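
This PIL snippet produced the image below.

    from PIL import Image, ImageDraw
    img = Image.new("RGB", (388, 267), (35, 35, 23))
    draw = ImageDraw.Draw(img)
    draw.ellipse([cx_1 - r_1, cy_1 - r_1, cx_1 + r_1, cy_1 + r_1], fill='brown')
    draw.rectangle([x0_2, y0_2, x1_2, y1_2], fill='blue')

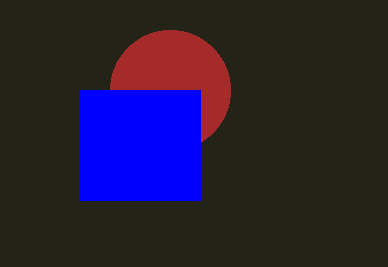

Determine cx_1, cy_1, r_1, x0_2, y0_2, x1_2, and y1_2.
cx_1 = 170
cy_1 = 90
r_1 = 60
x0_2 = 80
y0_2 = 90
x1_2 = 200
y1_2 = 200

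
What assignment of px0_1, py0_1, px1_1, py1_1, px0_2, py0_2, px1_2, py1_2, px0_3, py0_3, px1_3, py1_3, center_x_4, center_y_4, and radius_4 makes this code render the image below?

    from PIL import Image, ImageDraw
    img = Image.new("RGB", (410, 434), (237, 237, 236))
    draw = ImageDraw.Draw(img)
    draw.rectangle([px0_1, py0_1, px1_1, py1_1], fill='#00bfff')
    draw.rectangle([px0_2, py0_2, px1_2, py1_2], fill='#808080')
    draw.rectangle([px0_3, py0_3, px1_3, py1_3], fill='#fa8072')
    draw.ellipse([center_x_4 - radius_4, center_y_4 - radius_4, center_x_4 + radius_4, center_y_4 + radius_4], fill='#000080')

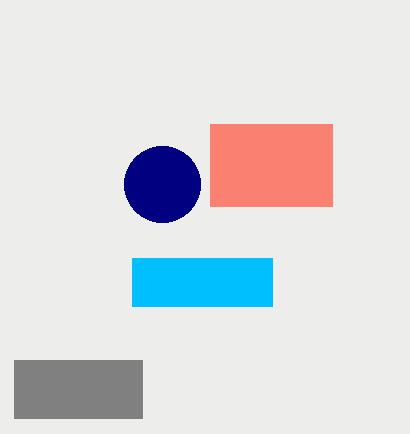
px0_1 = 132; py0_1 = 258; px1_1 = 272; py1_1 = 306; px0_2 = 14; py0_2 = 360; px1_2 = 142; py1_2 = 418; px0_3 = 210; py0_3 = 124; px1_3 = 332; py1_3 = 206; center_x_4 = 162; center_y_4 = 184; radius_4 = 38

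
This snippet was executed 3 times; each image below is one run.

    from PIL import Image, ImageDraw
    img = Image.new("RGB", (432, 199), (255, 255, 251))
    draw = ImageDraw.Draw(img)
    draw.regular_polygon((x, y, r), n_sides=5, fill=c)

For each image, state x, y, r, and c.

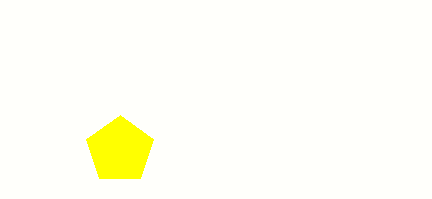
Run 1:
x = 120, y = 150, r = 35, c = 'yellow'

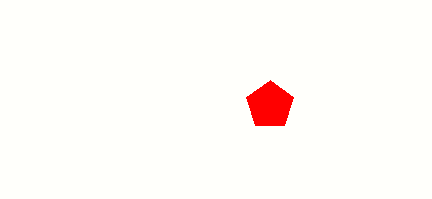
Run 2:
x = 270, y = 105, r = 25, c = 'red'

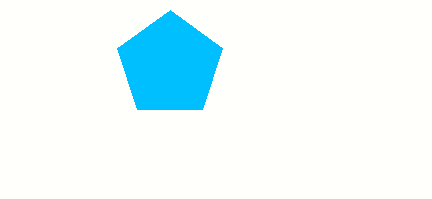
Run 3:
x = 170
y = 65
r = 55
c = 'deepskyblue'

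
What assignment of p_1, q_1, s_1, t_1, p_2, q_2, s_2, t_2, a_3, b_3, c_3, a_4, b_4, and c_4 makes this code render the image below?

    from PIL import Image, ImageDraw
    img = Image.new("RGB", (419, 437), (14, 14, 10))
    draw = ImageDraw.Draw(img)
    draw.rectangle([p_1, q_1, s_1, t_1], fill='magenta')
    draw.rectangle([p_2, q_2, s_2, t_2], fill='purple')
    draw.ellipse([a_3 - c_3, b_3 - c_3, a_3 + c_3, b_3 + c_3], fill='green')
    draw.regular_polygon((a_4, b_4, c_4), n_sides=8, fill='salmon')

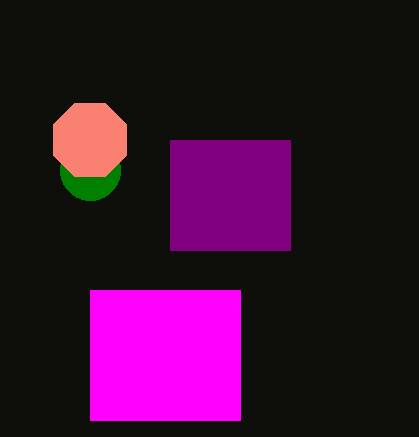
p_1 = 90
q_1 = 290
s_1 = 240
t_1 = 420
p_2 = 170
q_2 = 140
s_2 = 290
t_2 = 250
a_3 = 90
b_3 = 170
c_3 = 30
a_4 = 90
b_4 = 140
c_4 = 40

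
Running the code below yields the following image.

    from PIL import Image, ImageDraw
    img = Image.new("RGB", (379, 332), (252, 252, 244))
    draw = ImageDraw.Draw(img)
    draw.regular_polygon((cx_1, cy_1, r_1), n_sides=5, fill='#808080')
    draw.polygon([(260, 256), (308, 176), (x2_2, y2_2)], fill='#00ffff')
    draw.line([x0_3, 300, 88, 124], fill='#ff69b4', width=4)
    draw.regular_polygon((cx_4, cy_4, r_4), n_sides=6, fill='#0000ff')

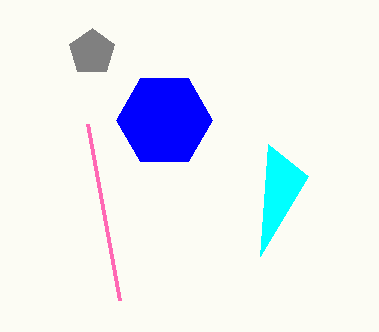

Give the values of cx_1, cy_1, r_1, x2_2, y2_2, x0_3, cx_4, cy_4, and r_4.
cx_1 = 92
cy_1 = 52
r_1 = 24
x2_2 = 268
y2_2 = 144
x0_3 = 120
cx_4 = 164
cy_4 = 120
r_4 = 48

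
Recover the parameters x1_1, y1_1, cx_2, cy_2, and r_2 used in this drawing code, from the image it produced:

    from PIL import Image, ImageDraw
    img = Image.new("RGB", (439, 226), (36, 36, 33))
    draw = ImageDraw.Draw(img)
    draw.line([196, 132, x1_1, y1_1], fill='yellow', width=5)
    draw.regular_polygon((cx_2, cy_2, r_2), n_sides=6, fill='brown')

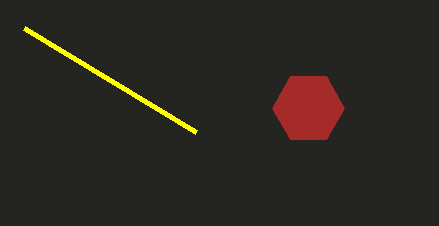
x1_1 = 24
y1_1 = 28
cx_2 = 308
cy_2 = 108
r_2 = 36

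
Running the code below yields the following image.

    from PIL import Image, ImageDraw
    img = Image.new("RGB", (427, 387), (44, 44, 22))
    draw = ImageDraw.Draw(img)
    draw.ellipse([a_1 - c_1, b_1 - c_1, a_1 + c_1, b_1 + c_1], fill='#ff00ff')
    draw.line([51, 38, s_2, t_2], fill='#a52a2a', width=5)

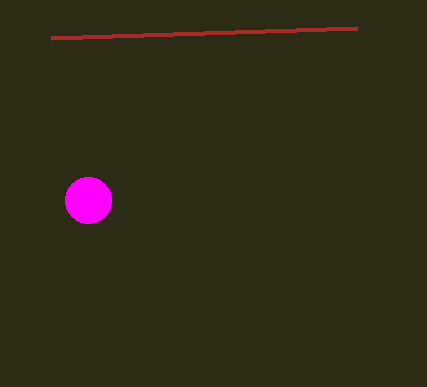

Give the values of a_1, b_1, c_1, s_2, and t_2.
a_1 = 88
b_1 = 200
c_1 = 23
s_2 = 357
t_2 = 28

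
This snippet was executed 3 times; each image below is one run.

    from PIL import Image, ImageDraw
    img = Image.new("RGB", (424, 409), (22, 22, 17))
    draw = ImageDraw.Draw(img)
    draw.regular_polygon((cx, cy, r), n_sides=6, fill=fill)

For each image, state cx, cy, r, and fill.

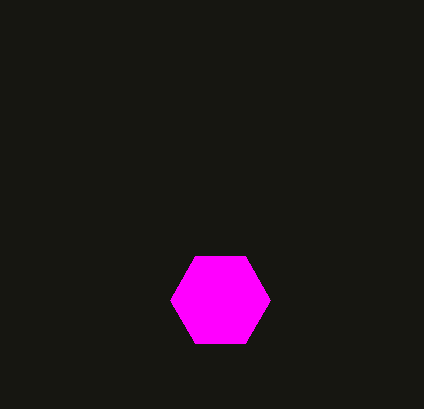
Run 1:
cx = 220; cy = 300; r = 50; fill = 'magenta'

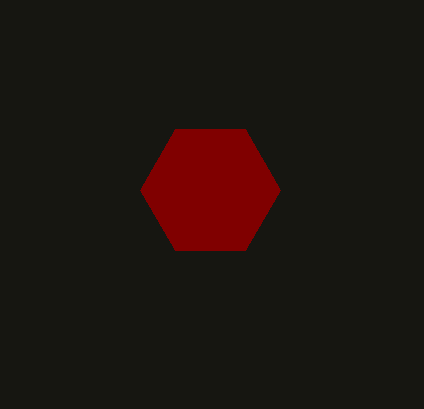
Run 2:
cx = 210
cy = 190
r = 70
fill = 'maroon'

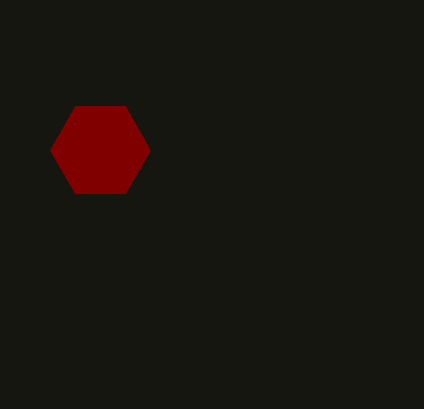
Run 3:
cx = 100, cy = 150, r = 50, fill = 'maroon'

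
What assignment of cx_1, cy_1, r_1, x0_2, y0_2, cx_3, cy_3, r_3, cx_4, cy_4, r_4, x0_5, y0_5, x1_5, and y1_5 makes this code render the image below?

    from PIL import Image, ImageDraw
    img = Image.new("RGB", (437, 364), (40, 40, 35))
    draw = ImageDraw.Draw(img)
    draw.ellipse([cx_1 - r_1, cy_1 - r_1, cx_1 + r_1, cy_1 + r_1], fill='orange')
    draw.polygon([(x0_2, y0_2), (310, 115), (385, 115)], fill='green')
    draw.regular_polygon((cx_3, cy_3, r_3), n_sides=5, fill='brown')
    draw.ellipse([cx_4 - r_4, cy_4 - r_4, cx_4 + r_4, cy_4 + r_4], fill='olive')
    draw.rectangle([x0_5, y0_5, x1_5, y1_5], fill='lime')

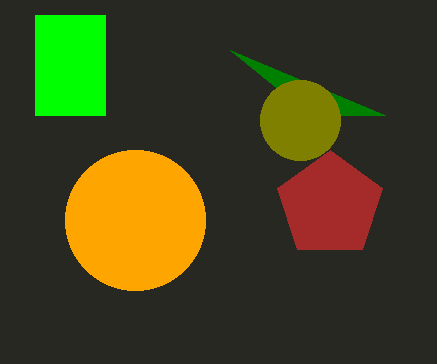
cx_1 = 135
cy_1 = 220
r_1 = 70
x0_2 = 230
y0_2 = 50
cx_3 = 330
cy_3 = 205
r_3 = 55
cx_4 = 300
cy_4 = 120
r_4 = 40
x0_5 = 35
y0_5 = 15
x1_5 = 105
y1_5 = 115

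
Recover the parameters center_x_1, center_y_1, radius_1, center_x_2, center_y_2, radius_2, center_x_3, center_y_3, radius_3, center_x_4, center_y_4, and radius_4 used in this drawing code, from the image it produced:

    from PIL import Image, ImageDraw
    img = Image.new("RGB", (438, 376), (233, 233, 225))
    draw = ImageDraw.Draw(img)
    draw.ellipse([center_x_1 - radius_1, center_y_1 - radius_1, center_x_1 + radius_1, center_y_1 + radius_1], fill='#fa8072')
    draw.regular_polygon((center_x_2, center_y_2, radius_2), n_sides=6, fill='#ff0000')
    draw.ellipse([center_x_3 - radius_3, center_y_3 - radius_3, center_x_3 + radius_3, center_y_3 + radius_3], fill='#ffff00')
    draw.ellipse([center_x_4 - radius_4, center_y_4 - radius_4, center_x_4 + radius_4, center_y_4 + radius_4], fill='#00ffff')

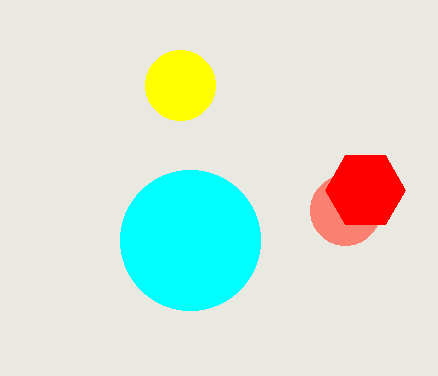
center_x_1 = 345, center_y_1 = 210, radius_1 = 35, center_x_2 = 365, center_y_2 = 190, radius_2 = 40, center_x_3 = 180, center_y_3 = 85, radius_3 = 35, center_x_4 = 190, center_y_4 = 240, radius_4 = 70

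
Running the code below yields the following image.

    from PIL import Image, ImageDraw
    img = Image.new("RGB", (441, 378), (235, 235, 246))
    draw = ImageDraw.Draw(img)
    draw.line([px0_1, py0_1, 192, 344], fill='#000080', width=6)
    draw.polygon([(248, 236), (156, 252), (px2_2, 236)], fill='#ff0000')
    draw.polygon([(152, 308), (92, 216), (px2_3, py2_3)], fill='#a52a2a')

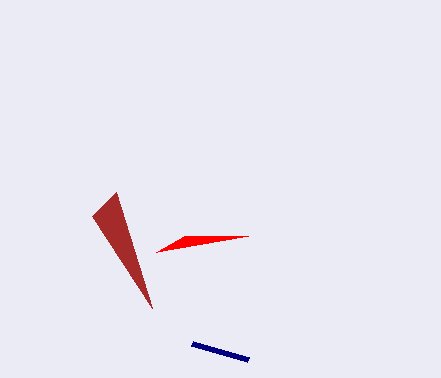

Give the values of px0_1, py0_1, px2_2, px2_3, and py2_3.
px0_1 = 248; py0_1 = 360; px2_2 = 184; px2_3 = 116; py2_3 = 192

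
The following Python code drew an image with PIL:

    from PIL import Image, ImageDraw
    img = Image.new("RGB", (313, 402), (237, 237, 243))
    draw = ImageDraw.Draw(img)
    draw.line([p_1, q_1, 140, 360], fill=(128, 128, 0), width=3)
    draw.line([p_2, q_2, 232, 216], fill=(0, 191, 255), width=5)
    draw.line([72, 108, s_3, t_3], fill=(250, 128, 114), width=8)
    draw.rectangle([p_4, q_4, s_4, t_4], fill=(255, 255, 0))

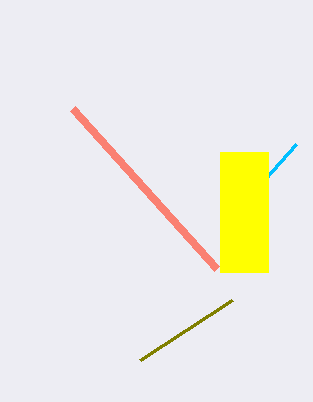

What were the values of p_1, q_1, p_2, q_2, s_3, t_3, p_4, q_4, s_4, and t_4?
p_1 = 232
q_1 = 300
p_2 = 296
q_2 = 144
s_3 = 216
t_3 = 268
p_4 = 220
q_4 = 152
s_4 = 268
t_4 = 272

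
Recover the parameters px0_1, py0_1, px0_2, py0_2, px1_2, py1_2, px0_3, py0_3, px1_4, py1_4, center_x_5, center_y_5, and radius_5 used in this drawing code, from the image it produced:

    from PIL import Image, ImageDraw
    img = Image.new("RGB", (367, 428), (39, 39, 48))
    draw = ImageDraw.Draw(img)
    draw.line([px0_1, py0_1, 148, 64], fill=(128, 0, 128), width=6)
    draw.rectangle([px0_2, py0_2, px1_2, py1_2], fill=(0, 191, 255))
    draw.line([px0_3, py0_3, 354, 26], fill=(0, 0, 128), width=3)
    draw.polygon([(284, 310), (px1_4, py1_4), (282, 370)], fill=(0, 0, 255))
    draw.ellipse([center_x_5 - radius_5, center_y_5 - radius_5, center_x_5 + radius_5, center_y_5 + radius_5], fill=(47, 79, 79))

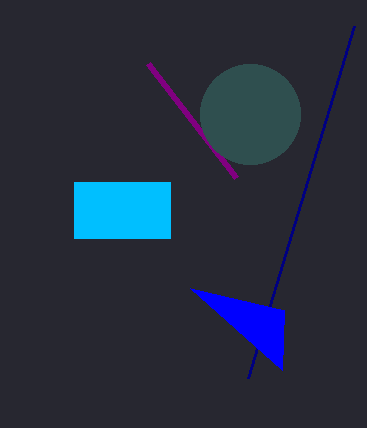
px0_1 = 236
py0_1 = 178
px0_2 = 74
py0_2 = 182
px1_2 = 170
py1_2 = 238
px0_3 = 248
py0_3 = 378
px1_4 = 190
py1_4 = 288
center_x_5 = 250
center_y_5 = 114
radius_5 = 50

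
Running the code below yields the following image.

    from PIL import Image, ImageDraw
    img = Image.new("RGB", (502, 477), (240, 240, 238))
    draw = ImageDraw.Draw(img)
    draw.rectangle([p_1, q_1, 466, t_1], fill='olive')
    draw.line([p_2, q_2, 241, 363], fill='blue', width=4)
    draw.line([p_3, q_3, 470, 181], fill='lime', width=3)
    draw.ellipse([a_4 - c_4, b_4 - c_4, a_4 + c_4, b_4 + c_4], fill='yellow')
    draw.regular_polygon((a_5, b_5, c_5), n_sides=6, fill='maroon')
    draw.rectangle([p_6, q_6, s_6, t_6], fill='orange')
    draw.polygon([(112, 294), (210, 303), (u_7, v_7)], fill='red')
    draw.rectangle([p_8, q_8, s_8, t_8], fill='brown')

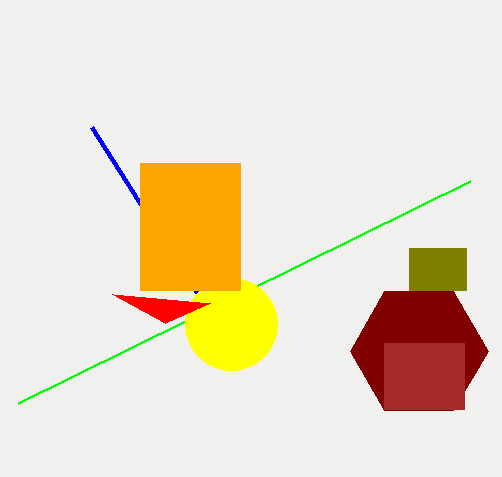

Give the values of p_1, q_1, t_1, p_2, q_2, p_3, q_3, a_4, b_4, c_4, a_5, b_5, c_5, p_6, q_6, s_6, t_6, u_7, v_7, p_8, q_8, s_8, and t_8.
p_1 = 409; q_1 = 248; t_1 = 290; p_2 = 91; q_2 = 127; p_3 = 18; q_3 = 403; a_4 = 231; b_4 = 324; c_4 = 46; a_5 = 419; b_5 = 351; c_5 = 69; p_6 = 140; q_6 = 163; s_6 = 240; t_6 = 290; u_7 = 165; v_7 = 323; p_8 = 384; q_8 = 343; s_8 = 464; t_8 = 409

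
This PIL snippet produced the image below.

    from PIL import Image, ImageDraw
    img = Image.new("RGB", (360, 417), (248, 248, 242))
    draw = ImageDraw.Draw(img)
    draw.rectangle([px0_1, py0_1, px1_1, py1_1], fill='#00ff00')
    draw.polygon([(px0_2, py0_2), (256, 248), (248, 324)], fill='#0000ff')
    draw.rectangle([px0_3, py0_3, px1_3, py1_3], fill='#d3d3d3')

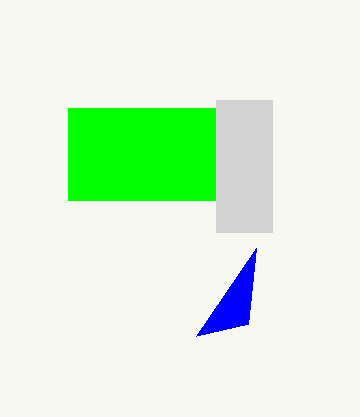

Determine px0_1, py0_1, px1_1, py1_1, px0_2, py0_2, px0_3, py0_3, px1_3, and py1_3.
px0_1 = 68, py0_1 = 108, px1_1 = 216, py1_1 = 200, px0_2 = 196, py0_2 = 336, px0_3 = 216, py0_3 = 100, px1_3 = 272, py1_3 = 232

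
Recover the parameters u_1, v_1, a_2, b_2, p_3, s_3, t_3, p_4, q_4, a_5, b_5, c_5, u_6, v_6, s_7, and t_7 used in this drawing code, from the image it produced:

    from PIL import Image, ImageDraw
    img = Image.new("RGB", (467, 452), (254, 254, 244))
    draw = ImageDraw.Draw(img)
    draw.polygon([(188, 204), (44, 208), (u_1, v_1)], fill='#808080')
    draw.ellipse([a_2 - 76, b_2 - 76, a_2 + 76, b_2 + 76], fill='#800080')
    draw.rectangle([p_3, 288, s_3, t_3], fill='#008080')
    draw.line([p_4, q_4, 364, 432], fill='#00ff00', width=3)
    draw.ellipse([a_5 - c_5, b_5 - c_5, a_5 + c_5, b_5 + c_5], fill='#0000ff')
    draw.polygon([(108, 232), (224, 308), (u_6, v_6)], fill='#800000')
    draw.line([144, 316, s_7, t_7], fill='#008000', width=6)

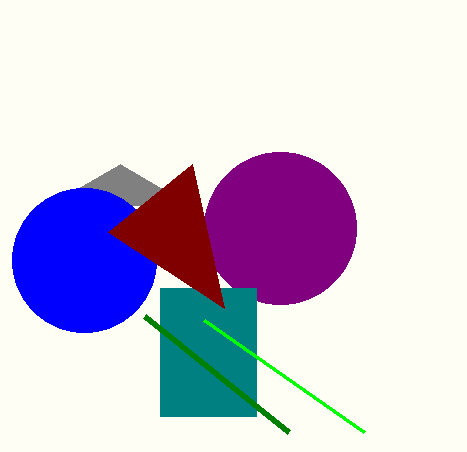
u_1 = 120; v_1 = 164; a_2 = 280; b_2 = 228; p_3 = 160; s_3 = 256; t_3 = 416; p_4 = 204; q_4 = 320; a_5 = 84; b_5 = 260; c_5 = 72; u_6 = 192; v_6 = 164; s_7 = 288; t_7 = 432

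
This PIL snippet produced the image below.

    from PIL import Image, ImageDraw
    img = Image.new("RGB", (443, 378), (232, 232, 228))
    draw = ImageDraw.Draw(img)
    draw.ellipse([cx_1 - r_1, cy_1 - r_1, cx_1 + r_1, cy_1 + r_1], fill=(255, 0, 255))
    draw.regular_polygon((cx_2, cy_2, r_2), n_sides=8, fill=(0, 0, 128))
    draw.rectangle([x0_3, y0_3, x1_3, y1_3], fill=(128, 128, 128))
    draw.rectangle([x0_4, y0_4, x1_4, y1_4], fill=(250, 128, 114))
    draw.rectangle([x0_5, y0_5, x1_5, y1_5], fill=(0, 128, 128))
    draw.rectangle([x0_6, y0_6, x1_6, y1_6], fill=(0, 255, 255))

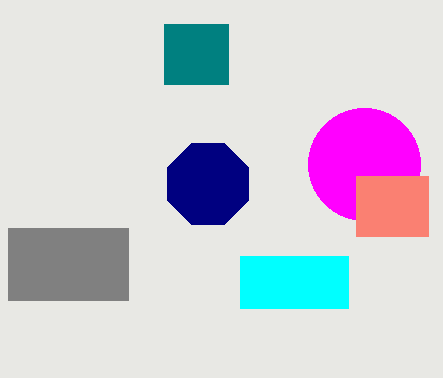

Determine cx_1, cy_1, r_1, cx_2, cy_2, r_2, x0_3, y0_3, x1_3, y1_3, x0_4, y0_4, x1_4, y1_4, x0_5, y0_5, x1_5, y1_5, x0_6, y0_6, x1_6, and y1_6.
cx_1 = 364
cy_1 = 164
r_1 = 56
cx_2 = 208
cy_2 = 184
r_2 = 44
x0_3 = 8
y0_3 = 228
x1_3 = 128
y1_3 = 300
x0_4 = 356
y0_4 = 176
x1_4 = 428
y1_4 = 236
x0_5 = 164
y0_5 = 24
x1_5 = 228
y1_5 = 84
x0_6 = 240
y0_6 = 256
x1_6 = 348
y1_6 = 308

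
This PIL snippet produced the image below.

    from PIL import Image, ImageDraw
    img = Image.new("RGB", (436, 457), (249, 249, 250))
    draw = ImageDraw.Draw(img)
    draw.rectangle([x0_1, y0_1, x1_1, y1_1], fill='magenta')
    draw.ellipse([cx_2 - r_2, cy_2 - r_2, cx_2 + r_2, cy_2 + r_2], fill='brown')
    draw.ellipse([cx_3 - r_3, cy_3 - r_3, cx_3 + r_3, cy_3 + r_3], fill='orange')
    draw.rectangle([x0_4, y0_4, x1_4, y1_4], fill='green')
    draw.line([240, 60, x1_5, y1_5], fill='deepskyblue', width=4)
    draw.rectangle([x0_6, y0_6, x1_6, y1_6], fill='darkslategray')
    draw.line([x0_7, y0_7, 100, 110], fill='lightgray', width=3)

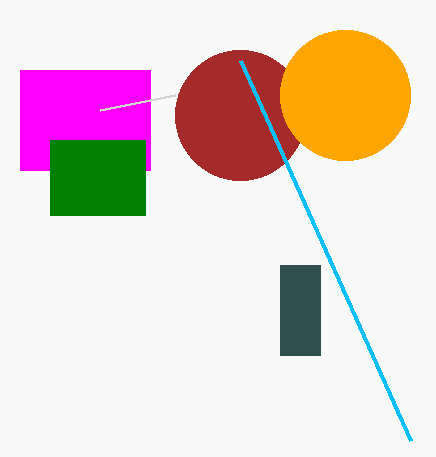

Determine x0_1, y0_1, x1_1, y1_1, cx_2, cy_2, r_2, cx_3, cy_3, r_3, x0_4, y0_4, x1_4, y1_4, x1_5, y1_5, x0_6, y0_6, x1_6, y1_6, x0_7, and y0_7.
x0_1 = 20, y0_1 = 70, x1_1 = 150, y1_1 = 170, cx_2 = 240, cy_2 = 115, r_2 = 65, cx_3 = 345, cy_3 = 95, r_3 = 65, x0_4 = 50, y0_4 = 140, x1_4 = 145, y1_4 = 215, x1_5 = 410, y1_5 = 440, x0_6 = 280, y0_6 = 265, x1_6 = 320, y1_6 = 355, x0_7 = 175, y0_7 = 95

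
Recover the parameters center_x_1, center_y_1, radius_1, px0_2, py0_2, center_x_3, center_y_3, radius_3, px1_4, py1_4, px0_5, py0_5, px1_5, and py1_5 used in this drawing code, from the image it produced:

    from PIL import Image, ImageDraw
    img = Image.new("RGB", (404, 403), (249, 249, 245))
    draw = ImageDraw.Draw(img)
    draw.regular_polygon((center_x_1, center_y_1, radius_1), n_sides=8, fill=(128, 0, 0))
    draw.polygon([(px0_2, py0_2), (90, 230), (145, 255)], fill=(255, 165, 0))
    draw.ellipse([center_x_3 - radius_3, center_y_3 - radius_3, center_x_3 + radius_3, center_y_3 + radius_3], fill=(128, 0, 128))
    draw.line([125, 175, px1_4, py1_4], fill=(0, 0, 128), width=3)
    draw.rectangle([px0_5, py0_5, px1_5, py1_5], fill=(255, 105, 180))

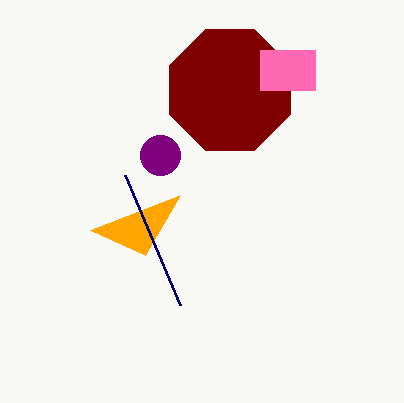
center_x_1 = 230, center_y_1 = 90, radius_1 = 65, px0_2 = 180, py0_2 = 195, center_x_3 = 160, center_y_3 = 155, radius_3 = 20, px1_4 = 180, py1_4 = 305, px0_5 = 260, py0_5 = 50, px1_5 = 315, py1_5 = 90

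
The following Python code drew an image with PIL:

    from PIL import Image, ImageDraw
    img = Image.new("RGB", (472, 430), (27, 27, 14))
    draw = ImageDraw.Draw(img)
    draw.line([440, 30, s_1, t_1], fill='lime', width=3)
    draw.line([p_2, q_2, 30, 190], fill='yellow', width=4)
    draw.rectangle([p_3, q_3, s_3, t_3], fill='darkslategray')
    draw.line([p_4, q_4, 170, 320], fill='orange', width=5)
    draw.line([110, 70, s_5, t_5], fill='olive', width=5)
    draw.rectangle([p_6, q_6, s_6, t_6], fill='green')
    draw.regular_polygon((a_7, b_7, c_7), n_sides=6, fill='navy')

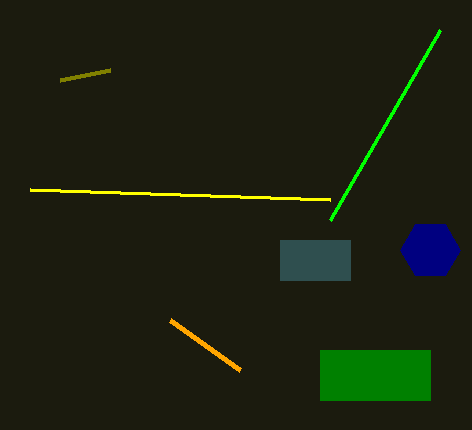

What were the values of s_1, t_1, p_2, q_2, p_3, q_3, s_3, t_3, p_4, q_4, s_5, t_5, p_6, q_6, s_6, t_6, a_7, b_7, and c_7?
s_1 = 330
t_1 = 220
p_2 = 330
q_2 = 200
p_3 = 280
q_3 = 240
s_3 = 350
t_3 = 280
p_4 = 240
q_4 = 370
s_5 = 60
t_5 = 80
p_6 = 320
q_6 = 350
s_6 = 430
t_6 = 400
a_7 = 430
b_7 = 250
c_7 = 30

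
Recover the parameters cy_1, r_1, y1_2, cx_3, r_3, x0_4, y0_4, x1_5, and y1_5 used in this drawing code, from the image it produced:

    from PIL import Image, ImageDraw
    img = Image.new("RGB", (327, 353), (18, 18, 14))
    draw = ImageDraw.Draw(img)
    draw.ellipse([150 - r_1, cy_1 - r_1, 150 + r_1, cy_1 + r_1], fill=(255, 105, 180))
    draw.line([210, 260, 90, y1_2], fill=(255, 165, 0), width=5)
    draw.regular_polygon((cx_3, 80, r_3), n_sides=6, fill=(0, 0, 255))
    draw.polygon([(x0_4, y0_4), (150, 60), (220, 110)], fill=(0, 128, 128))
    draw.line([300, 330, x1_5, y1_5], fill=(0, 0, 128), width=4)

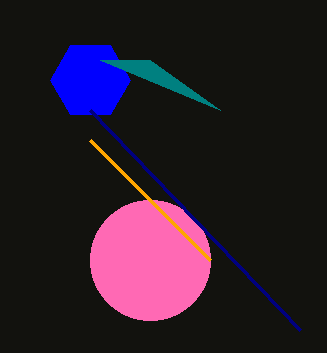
cy_1 = 260
r_1 = 60
y1_2 = 140
cx_3 = 90
r_3 = 40
x0_4 = 100
y0_4 = 60
x1_5 = 90
y1_5 = 110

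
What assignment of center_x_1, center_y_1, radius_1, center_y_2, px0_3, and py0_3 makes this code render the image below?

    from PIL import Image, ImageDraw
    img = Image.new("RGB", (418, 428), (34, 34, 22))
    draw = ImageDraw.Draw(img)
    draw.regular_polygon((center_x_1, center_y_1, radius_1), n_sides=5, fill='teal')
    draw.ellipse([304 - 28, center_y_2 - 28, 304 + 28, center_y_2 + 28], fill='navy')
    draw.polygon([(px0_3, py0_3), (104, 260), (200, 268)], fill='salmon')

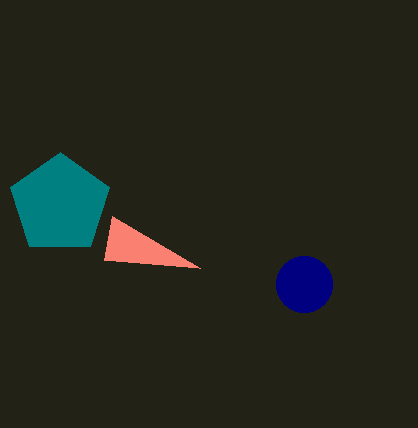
center_x_1 = 60; center_y_1 = 204; radius_1 = 52; center_y_2 = 284; px0_3 = 112; py0_3 = 216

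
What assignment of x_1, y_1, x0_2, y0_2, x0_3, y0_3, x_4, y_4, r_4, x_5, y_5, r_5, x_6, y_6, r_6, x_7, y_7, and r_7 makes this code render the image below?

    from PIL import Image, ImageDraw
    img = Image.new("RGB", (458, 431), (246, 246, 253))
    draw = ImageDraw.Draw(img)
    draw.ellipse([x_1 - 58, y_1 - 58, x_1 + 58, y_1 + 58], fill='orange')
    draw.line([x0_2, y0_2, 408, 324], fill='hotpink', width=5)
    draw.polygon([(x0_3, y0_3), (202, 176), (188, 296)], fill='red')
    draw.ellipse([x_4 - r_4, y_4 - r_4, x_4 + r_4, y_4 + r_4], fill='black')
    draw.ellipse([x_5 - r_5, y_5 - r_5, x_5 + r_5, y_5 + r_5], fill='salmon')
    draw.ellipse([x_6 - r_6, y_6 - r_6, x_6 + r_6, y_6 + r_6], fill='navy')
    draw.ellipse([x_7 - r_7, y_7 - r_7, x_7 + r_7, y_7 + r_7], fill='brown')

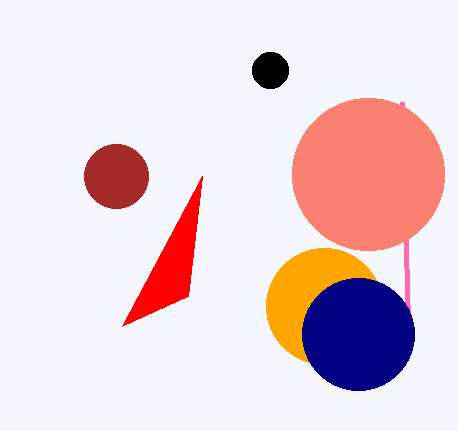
x_1 = 324
y_1 = 306
x0_2 = 402
y0_2 = 102
x0_3 = 122
y0_3 = 326
x_4 = 270
y_4 = 70
r_4 = 18
x_5 = 368
y_5 = 174
r_5 = 76
x_6 = 358
y_6 = 334
r_6 = 56
x_7 = 116
y_7 = 176
r_7 = 32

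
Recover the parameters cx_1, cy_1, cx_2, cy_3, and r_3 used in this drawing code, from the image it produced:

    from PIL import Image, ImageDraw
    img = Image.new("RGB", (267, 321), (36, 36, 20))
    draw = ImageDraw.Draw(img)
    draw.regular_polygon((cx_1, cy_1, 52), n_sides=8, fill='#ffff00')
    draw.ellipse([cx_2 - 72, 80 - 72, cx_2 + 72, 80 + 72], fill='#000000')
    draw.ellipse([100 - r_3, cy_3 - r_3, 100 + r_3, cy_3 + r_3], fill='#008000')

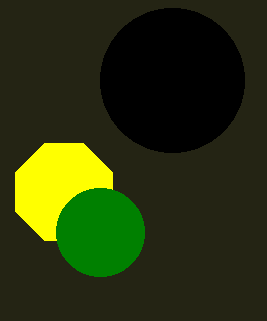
cx_1 = 64; cy_1 = 192; cx_2 = 172; cy_3 = 232; r_3 = 44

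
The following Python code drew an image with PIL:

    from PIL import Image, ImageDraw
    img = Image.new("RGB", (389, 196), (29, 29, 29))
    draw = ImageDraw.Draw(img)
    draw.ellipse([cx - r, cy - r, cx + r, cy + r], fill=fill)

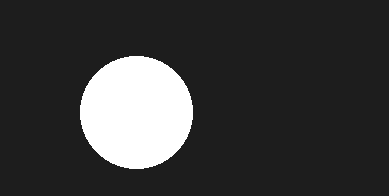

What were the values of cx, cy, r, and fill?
cx = 136, cy = 112, r = 56, fill = 'white'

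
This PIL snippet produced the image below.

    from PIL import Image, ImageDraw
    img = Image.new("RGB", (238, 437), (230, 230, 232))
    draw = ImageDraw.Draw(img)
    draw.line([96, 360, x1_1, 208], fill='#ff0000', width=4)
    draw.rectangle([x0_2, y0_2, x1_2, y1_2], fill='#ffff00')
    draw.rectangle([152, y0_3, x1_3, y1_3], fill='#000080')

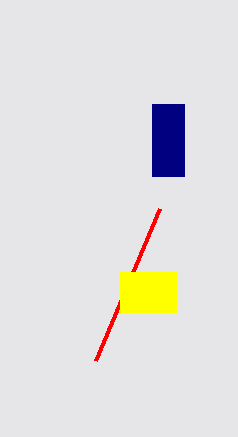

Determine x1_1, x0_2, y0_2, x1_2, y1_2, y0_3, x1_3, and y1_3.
x1_1 = 160
x0_2 = 120
y0_2 = 272
x1_2 = 176
y1_2 = 312
y0_3 = 104
x1_3 = 184
y1_3 = 176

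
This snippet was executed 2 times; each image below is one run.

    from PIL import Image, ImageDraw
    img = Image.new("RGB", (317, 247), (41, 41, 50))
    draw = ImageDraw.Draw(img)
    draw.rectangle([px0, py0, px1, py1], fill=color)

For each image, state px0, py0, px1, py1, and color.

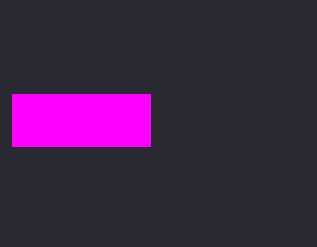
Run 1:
px0 = 12, py0 = 94, px1 = 150, py1 = 146, color = 'magenta'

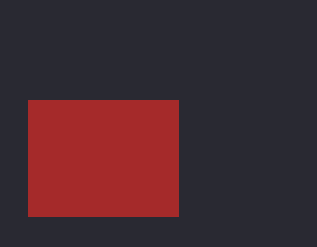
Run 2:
px0 = 28; py0 = 100; px1 = 178; py1 = 216; color = 'brown'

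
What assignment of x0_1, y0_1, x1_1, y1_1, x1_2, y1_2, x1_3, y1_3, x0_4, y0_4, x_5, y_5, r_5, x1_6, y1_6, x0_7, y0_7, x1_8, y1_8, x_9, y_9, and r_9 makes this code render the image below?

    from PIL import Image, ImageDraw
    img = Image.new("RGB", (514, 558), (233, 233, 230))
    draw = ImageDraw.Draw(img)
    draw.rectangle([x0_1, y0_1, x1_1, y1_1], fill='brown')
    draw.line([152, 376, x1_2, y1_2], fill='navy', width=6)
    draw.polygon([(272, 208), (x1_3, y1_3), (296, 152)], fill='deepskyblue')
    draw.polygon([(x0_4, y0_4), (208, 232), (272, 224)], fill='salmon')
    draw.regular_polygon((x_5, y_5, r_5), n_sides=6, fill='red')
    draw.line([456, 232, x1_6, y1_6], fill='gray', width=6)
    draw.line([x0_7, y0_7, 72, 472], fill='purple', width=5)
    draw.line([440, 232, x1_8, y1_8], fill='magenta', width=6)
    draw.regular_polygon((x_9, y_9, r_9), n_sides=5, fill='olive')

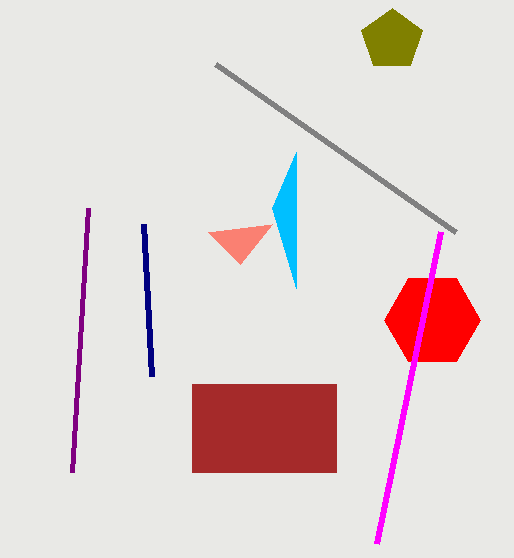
x0_1 = 192, y0_1 = 384, x1_1 = 336, y1_1 = 472, x1_2 = 144, y1_2 = 224, x1_3 = 296, y1_3 = 288, x0_4 = 240, y0_4 = 264, x_5 = 432, y_5 = 320, r_5 = 48, x1_6 = 216, y1_6 = 64, x0_7 = 88, y0_7 = 208, x1_8 = 376, y1_8 = 544, x_9 = 392, y_9 = 40, r_9 = 32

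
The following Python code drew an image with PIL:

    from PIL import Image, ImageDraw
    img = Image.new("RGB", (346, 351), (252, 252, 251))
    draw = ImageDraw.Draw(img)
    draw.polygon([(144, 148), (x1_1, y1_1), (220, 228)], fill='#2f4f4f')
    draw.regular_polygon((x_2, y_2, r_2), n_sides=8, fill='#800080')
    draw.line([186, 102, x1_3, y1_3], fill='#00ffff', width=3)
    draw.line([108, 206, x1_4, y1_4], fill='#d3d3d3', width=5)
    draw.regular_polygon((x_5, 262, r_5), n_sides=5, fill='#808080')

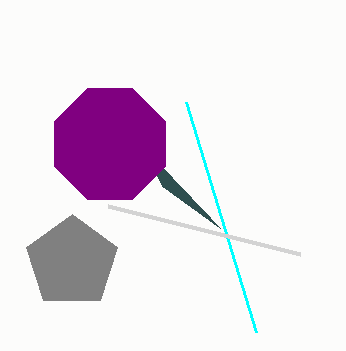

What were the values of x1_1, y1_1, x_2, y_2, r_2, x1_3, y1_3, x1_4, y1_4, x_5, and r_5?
x1_1 = 162; y1_1 = 186; x_2 = 110; y_2 = 144; r_2 = 60; x1_3 = 256; y1_3 = 332; x1_4 = 300; y1_4 = 254; x_5 = 72; r_5 = 48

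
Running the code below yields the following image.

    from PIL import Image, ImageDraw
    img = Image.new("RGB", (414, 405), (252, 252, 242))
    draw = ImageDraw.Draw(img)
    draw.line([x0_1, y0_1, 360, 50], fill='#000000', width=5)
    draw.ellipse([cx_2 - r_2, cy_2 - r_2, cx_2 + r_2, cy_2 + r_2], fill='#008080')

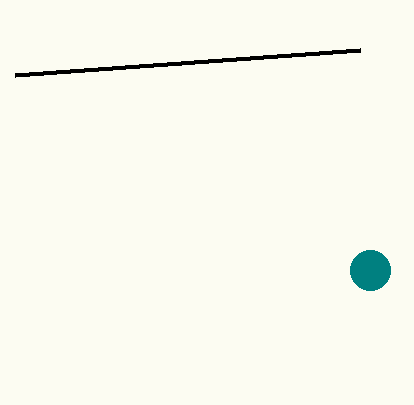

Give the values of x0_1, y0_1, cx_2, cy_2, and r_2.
x0_1 = 15; y0_1 = 75; cx_2 = 370; cy_2 = 270; r_2 = 20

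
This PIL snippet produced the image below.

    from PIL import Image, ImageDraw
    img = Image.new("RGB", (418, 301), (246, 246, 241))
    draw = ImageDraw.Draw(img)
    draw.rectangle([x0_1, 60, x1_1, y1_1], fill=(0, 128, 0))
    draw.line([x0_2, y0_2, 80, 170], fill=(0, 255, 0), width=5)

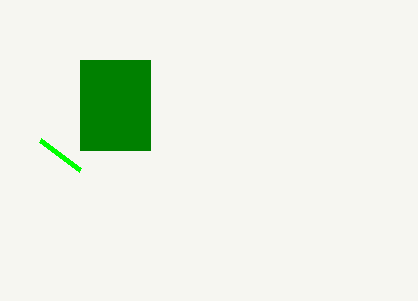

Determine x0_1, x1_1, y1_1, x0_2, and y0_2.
x0_1 = 80; x1_1 = 150; y1_1 = 150; x0_2 = 40; y0_2 = 140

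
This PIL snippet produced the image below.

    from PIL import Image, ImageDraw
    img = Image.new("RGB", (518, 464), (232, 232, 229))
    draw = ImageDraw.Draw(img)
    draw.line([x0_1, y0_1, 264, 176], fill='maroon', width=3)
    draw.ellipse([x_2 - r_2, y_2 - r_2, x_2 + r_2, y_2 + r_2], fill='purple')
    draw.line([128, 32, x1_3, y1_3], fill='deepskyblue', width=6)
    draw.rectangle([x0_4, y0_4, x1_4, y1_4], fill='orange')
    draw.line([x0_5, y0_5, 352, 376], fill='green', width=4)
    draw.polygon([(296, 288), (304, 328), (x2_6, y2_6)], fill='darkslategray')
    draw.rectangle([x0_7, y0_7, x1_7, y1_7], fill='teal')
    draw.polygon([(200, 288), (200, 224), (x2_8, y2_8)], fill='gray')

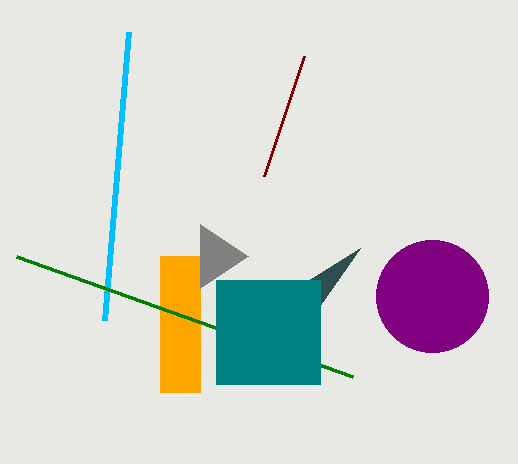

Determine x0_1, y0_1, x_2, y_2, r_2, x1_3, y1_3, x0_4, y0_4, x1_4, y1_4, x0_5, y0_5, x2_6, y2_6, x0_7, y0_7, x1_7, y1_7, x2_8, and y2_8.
x0_1 = 304, y0_1 = 56, x_2 = 432, y_2 = 296, r_2 = 56, x1_3 = 104, y1_3 = 320, x0_4 = 160, y0_4 = 256, x1_4 = 200, y1_4 = 392, x0_5 = 16, y0_5 = 256, x2_6 = 360, y2_6 = 248, x0_7 = 216, y0_7 = 280, x1_7 = 320, y1_7 = 384, x2_8 = 248, y2_8 = 256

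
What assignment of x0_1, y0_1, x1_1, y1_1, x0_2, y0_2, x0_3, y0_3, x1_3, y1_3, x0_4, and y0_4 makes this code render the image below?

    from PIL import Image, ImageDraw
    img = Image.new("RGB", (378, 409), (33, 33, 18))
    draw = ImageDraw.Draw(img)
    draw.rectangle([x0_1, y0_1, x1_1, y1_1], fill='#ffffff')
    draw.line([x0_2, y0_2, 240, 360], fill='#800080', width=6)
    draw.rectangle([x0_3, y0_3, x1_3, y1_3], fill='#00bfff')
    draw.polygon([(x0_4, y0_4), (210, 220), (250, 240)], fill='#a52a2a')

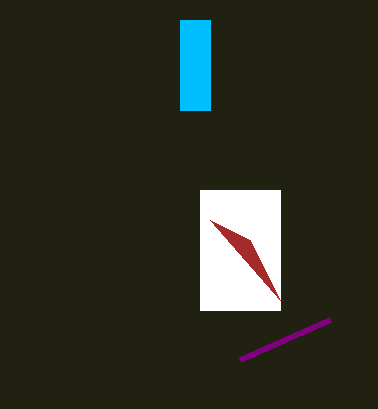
x0_1 = 200; y0_1 = 190; x1_1 = 280; y1_1 = 310; x0_2 = 330; y0_2 = 320; x0_3 = 180; y0_3 = 20; x1_3 = 210; y1_3 = 110; x0_4 = 280; y0_4 = 300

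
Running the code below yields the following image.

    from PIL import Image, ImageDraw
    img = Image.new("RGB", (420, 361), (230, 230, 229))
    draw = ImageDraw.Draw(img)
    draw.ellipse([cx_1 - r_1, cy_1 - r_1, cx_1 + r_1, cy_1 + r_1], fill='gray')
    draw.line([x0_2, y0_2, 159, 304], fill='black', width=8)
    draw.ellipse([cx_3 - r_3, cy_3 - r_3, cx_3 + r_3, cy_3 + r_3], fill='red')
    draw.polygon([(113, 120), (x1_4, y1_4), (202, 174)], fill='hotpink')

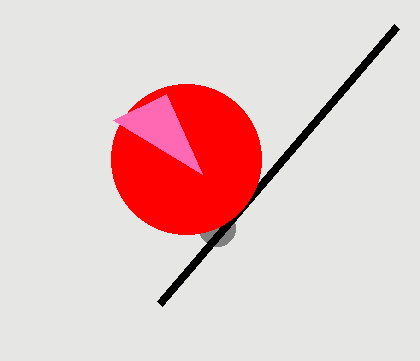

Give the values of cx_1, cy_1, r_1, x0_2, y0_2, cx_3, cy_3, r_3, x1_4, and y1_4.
cx_1 = 217; cy_1 = 228; r_1 = 18; x0_2 = 396; y0_2 = 27; cx_3 = 186; cy_3 = 159; r_3 = 75; x1_4 = 166; y1_4 = 94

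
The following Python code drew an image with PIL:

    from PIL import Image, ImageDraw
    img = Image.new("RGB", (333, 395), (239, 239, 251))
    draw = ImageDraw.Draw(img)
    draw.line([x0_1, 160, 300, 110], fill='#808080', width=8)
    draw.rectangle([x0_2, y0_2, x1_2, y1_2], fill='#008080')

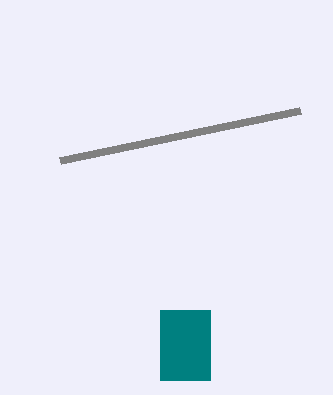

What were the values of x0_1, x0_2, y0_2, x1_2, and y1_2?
x0_1 = 60
x0_2 = 160
y0_2 = 310
x1_2 = 210
y1_2 = 380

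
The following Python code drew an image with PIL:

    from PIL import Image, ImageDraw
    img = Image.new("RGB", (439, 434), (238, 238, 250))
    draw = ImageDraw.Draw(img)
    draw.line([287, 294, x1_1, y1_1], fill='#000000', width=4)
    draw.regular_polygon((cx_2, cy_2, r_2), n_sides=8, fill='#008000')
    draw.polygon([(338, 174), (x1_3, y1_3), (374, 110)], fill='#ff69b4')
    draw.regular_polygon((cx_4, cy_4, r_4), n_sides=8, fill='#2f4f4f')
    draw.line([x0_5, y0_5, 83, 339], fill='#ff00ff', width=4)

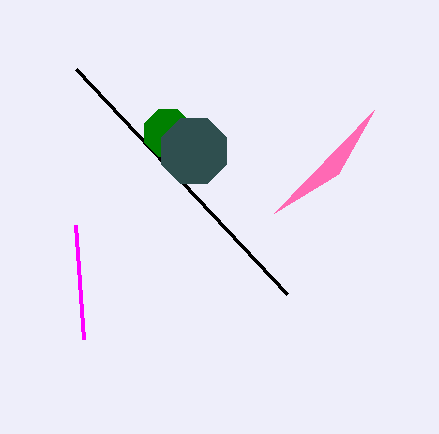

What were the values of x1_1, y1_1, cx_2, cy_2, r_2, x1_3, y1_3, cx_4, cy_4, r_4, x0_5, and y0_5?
x1_1 = 76
y1_1 = 69
cx_2 = 168
cy_2 = 133
r_2 = 25
x1_3 = 274
y1_3 = 213
cx_4 = 194
cy_4 = 151
r_4 = 35
x0_5 = 75
y0_5 = 225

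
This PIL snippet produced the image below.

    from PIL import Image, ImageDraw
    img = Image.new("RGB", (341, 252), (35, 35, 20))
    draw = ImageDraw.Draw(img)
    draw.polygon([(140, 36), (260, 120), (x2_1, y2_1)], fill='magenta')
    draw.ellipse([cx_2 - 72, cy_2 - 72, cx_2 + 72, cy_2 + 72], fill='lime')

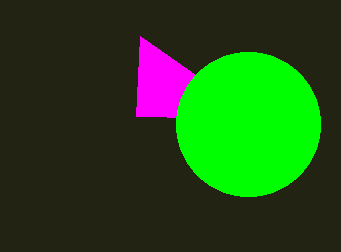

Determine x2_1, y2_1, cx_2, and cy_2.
x2_1 = 136
y2_1 = 116
cx_2 = 248
cy_2 = 124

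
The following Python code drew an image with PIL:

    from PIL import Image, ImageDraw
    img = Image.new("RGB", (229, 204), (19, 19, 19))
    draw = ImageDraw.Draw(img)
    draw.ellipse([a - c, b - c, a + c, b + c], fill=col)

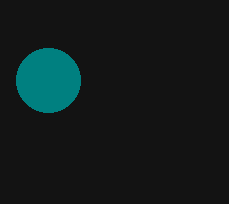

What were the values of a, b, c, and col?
a = 48; b = 80; c = 32; col = 'teal'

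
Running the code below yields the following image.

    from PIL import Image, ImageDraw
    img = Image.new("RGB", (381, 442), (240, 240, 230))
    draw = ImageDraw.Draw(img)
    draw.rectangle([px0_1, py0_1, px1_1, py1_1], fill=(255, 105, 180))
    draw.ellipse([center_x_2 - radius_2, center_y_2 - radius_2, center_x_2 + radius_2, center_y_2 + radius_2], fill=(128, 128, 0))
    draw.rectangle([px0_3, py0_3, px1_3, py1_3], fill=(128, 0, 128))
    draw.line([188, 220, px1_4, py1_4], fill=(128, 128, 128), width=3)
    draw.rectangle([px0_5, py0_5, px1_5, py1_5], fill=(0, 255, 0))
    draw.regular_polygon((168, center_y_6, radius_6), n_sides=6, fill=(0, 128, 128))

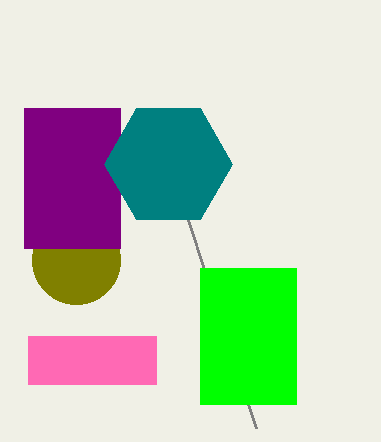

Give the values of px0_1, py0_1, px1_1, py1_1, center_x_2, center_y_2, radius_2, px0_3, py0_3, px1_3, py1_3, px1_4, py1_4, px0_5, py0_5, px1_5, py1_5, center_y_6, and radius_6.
px0_1 = 28, py0_1 = 336, px1_1 = 156, py1_1 = 384, center_x_2 = 76, center_y_2 = 260, radius_2 = 44, px0_3 = 24, py0_3 = 108, px1_3 = 120, py1_3 = 248, px1_4 = 256, py1_4 = 428, px0_5 = 200, py0_5 = 268, px1_5 = 296, py1_5 = 404, center_y_6 = 164, radius_6 = 64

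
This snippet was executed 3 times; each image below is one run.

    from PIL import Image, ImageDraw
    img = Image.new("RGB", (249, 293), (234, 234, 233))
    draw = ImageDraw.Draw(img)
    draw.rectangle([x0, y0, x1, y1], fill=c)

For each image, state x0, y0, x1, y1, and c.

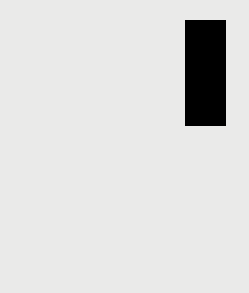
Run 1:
x0 = 185
y0 = 20
x1 = 225
y1 = 125
c = 'black'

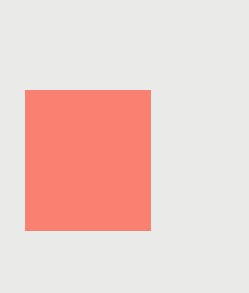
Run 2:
x0 = 25; y0 = 90; x1 = 150; y1 = 230; c = 'salmon'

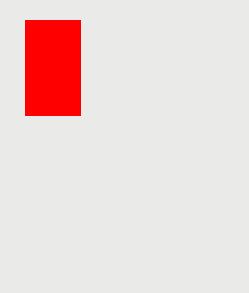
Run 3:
x0 = 25, y0 = 20, x1 = 80, y1 = 115, c = 'red'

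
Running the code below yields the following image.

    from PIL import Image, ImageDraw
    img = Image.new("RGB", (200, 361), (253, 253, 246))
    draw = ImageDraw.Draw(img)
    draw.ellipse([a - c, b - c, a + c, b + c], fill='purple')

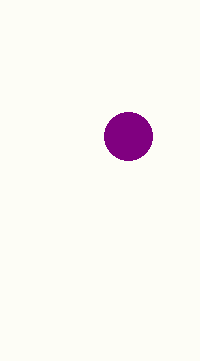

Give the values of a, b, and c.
a = 128, b = 136, c = 24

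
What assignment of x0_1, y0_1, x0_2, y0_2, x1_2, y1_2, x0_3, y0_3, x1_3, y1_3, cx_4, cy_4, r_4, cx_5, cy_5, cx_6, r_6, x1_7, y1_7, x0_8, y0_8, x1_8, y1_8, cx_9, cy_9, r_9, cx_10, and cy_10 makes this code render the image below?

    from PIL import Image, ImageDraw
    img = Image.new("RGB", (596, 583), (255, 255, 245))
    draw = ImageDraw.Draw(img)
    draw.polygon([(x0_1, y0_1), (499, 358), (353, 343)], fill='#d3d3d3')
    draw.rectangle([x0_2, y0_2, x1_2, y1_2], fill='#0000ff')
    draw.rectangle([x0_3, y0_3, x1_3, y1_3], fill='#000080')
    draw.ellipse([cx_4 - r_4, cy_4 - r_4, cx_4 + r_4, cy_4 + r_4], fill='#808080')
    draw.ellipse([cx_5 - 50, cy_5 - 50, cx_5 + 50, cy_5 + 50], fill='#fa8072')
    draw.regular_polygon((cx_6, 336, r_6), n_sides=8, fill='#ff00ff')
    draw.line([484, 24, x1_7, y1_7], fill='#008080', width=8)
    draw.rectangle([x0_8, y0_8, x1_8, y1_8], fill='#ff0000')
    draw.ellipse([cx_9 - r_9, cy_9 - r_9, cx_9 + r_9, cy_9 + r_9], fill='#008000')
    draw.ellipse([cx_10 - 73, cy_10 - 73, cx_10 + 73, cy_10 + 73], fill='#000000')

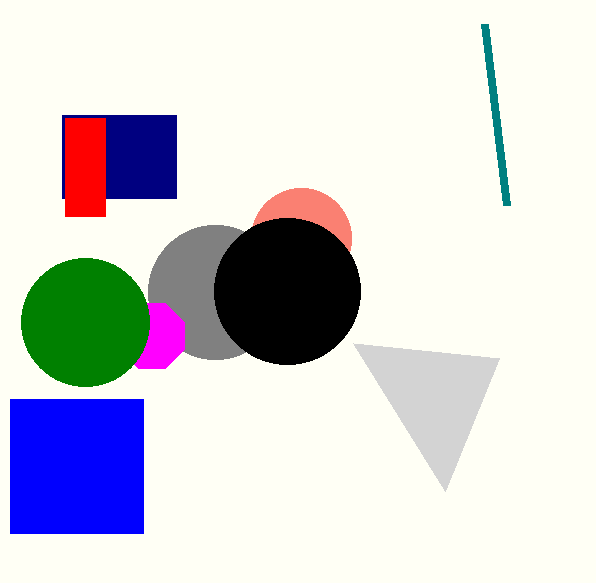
x0_1 = 445; y0_1 = 491; x0_2 = 10; y0_2 = 399; x1_2 = 143; y1_2 = 533; x0_3 = 62; y0_3 = 115; x1_3 = 176; y1_3 = 198; cx_4 = 215; cy_4 = 292; r_4 = 67; cx_5 = 301; cy_5 = 238; cx_6 = 152; r_6 = 35; x1_7 = 506; y1_7 = 205; x0_8 = 65; y0_8 = 118; x1_8 = 105; y1_8 = 216; cx_9 = 85; cy_9 = 322; r_9 = 64; cx_10 = 287; cy_10 = 291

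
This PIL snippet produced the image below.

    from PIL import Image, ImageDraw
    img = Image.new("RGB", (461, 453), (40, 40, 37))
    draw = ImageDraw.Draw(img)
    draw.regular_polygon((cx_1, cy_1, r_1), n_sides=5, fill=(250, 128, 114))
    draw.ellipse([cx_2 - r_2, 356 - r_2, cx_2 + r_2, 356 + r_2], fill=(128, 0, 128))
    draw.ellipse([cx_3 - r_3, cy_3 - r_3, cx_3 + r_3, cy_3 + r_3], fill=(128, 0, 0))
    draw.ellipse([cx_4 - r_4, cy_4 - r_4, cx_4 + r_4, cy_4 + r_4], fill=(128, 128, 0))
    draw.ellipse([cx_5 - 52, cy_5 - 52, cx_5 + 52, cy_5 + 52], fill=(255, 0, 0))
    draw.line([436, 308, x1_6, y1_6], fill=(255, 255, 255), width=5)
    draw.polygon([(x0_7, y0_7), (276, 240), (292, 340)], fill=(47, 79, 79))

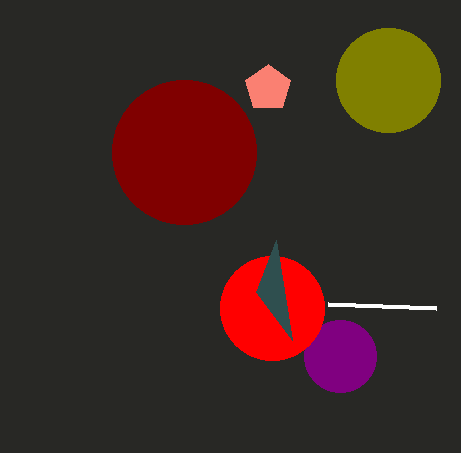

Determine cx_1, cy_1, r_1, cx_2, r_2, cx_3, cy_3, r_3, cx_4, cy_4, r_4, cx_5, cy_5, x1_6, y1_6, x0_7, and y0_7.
cx_1 = 268, cy_1 = 88, r_1 = 24, cx_2 = 340, r_2 = 36, cx_3 = 184, cy_3 = 152, r_3 = 72, cx_4 = 388, cy_4 = 80, r_4 = 52, cx_5 = 272, cy_5 = 308, x1_6 = 328, y1_6 = 304, x0_7 = 256, y0_7 = 292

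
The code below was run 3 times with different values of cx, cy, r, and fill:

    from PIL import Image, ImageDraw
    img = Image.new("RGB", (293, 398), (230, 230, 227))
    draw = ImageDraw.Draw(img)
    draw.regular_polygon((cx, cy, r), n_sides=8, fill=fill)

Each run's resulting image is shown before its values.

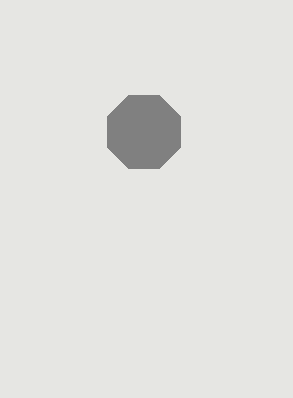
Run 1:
cx = 144
cy = 132
r = 40
fill = 'gray'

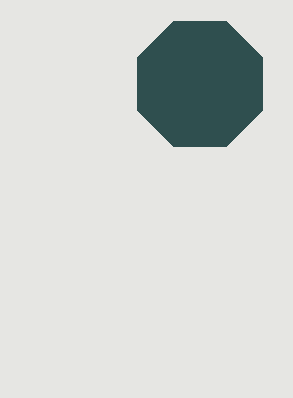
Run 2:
cx = 200, cy = 84, r = 68, fill = 'darkslategray'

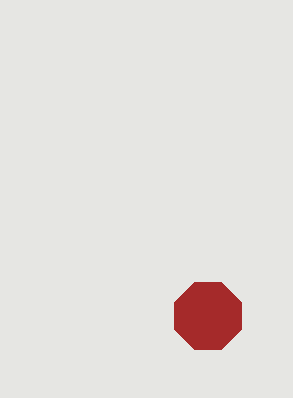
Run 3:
cx = 208; cy = 316; r = 36; fill = 'brown'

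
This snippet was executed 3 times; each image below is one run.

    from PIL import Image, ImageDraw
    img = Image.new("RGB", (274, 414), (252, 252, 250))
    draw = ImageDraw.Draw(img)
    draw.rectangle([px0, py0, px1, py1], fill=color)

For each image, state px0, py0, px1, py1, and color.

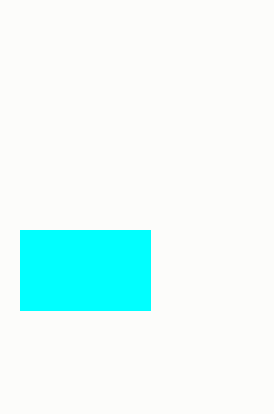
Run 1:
px0 = 20, py0 = 230, px1 = 150, py1 = 310, color = 'cyan'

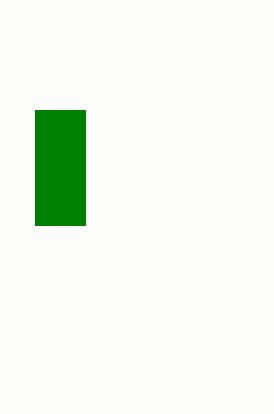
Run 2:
px0 = 35
py0 = 110
px1 = 85
py1 = 225
color = 'green'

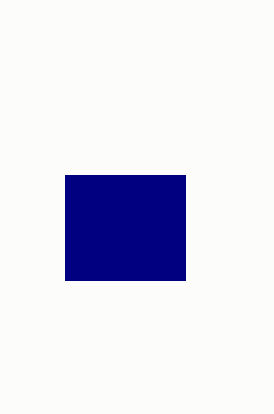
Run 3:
px0 = 65; py0 = 175; px1 = 185; py1 = 280; color = 'navy'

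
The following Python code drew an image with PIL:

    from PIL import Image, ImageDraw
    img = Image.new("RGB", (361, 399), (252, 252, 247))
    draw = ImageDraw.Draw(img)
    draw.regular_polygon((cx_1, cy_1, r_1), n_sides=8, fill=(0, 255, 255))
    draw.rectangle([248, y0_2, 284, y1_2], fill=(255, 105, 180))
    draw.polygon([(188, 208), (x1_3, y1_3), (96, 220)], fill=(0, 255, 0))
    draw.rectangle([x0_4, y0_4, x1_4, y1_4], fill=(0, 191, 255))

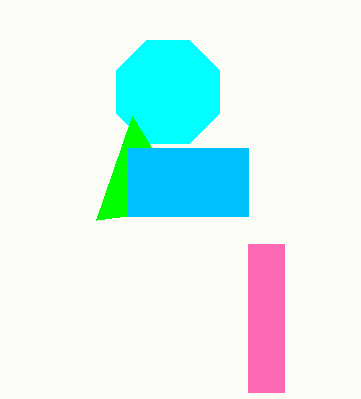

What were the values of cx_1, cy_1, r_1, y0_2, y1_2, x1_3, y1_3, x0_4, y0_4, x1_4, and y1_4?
cx_1 = 168
cy_1 = 92
r_1 = 56
y0_2 = 244
y1_2 = 392
x1_3 = 132
y1_3 = 116
x0_4 = 128
y0_4 = 148
x1_4 = 248
y1_4 = 216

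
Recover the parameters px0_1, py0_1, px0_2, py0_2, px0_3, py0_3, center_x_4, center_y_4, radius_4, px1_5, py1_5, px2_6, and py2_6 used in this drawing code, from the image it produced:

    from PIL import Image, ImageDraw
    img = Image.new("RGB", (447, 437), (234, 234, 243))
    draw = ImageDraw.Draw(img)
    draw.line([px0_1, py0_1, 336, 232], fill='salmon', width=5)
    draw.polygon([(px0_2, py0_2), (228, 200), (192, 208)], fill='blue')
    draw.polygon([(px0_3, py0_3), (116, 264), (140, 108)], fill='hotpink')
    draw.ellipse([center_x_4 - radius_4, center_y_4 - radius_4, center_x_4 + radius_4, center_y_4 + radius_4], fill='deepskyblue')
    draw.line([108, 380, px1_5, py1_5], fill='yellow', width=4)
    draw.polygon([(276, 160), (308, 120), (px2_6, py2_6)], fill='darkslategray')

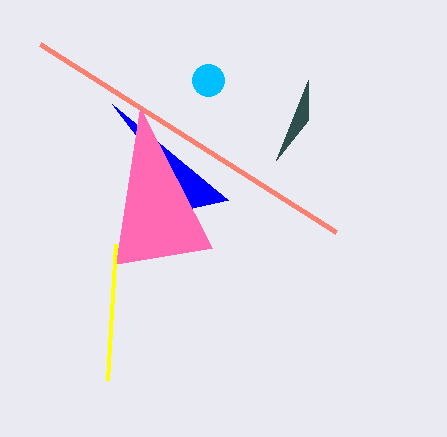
px0_1 = 40, py0_1 = 44, px0_2 = 112, py0_2 = 104, px0_3 = 212, py0_3 = 248, center_x_4 = 208, center_y_4 = 80, radius_4 = 16, px1_5 = 116, py1_5 = 244, px2_6 = 308, py2_6 = 80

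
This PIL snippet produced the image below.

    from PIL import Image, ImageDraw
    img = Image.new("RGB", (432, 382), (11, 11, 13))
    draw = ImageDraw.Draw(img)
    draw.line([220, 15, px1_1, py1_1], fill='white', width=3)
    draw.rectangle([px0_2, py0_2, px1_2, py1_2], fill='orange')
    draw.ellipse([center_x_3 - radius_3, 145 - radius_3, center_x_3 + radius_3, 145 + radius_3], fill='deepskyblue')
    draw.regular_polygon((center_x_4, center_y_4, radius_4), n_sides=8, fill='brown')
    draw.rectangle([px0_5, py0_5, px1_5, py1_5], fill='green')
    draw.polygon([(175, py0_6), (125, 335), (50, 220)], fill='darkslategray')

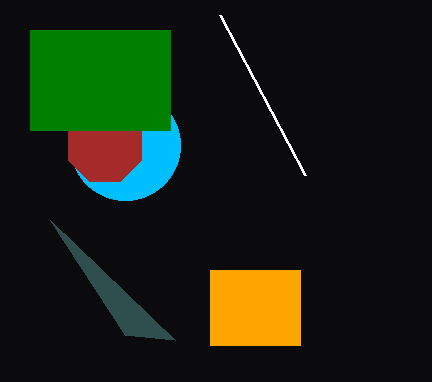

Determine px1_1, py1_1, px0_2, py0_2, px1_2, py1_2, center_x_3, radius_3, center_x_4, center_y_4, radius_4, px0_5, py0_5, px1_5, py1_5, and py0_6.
px1_1 = 305, py1_1 = 175, px0_2 = 210, py0_2 = 270, px1_2 = 300, py1_2 = 345, center_x_3 = 125, radius_3 = 55, center_x_4 = 105, center_y_4 = 145, radius_4 = 40, px0_5 = 30, py0_5 = 30, px1_5 = 170, py1_5 = 130, py0_6 = 340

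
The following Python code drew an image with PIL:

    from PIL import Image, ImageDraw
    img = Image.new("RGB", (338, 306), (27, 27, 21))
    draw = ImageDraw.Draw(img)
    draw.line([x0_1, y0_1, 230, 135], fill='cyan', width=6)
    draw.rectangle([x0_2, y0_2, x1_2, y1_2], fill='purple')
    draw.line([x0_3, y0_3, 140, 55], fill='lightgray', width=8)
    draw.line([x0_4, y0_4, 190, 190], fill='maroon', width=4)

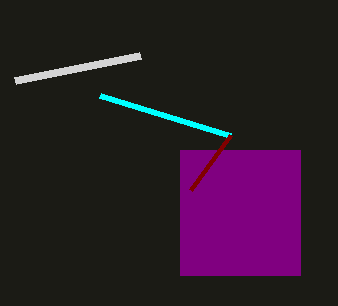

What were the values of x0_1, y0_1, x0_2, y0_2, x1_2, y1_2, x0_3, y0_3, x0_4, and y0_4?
x0_1 = 100
y0_1 = 95
x0_2 = 180
y0_2 = 150
x1_2 = 300
y1_2 = 275
x0_3 = 15
y0_3 = 80
x0_4 = 230
y0_4 = 135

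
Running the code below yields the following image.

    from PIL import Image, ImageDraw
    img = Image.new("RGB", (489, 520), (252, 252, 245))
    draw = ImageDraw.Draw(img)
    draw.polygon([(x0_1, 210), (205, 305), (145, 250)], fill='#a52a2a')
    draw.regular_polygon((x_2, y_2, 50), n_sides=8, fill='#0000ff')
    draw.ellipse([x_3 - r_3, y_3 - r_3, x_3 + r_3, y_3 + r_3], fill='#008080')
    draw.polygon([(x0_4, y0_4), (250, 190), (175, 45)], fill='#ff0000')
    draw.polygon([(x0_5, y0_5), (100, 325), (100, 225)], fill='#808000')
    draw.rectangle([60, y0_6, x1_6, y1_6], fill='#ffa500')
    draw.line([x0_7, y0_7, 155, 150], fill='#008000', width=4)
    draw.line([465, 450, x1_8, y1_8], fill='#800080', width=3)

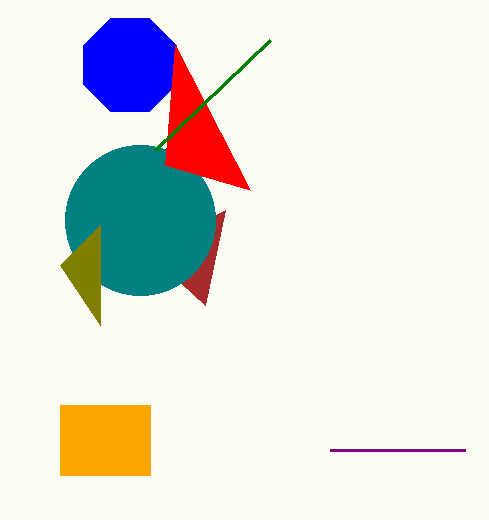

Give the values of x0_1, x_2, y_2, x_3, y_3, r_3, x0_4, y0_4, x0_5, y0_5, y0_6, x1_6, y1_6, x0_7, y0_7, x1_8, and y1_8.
x0_1 = 225, x_2 = 130, y_2 = 65, x_3 = 140, y_3 = 220, r_3 = 75, x0_4 = 165, y0_4 = 165, x0_5 = 60, y0_5 = 265, y0_6 = 405, x1_6 = 150, y1_6 = 475, x0_7 = 270, y0_7 = 40, x1_8 = 330, y1_8 = 450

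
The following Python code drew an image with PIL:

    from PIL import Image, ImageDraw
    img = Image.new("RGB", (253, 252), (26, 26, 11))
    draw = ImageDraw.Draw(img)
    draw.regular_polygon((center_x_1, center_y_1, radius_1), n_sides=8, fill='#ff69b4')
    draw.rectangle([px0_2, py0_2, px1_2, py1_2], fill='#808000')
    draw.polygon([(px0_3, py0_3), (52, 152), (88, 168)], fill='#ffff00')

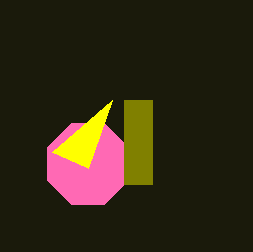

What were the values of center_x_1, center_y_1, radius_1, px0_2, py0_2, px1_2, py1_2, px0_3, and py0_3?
center_x_1 = 88, center_y_1 = 164, radius_1 = 44, px0_2 = 124, py0_2 = 100, px1_2 = 152, py1_2 = 184, px0_3 = 112, py0_3 = 100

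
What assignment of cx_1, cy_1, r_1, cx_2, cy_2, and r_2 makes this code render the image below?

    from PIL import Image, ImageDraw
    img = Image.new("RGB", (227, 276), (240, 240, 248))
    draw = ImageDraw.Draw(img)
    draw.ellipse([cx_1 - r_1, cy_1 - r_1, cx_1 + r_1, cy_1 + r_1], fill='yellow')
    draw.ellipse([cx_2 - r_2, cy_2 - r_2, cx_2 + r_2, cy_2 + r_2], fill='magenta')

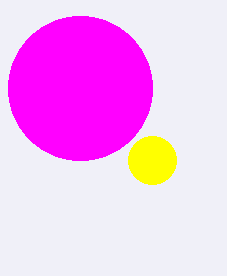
cx_1 = 152, cy_1 = 160, r_1 = 24, cx_2 = 80, cy_2 = 88, r_2 = 72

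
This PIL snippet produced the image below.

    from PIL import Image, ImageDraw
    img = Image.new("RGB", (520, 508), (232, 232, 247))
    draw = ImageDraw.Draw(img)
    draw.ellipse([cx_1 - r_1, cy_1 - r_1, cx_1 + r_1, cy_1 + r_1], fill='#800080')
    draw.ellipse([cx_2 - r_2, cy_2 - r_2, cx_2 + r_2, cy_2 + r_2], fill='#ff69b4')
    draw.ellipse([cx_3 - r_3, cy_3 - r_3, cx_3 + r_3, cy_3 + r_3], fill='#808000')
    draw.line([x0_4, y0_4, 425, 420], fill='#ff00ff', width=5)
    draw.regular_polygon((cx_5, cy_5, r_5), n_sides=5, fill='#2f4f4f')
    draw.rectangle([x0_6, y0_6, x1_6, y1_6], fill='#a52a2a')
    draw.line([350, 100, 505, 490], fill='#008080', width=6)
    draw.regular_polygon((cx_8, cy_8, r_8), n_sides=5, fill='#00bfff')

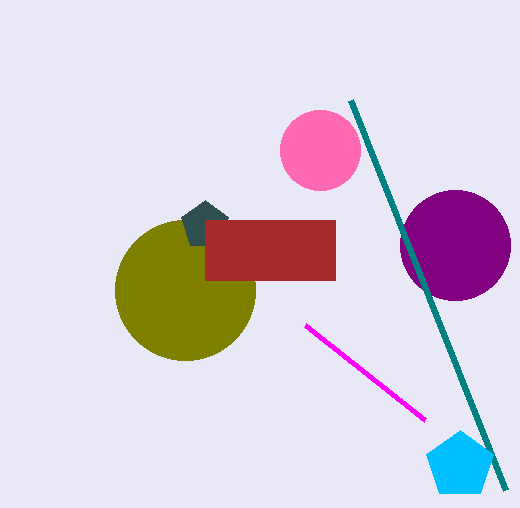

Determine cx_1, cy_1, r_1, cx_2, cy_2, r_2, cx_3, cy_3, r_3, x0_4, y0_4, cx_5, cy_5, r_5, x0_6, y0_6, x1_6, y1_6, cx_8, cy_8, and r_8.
cx_1 = 455; cy_1 = 245; r_1 = 55; cx_2 = 320; cy_2 = 150; r_2 = 40; cx_3 = 185; cy_3 = 290; r_3 = 70; x0_4 = 305; y0_4 = 325; cx_5 = 205; cy_5 = 225; r_5 = 25; x0_6 = 205; y0_6 = 220; x1_6 = 335; y1_6 = 280; cx_8 = 460; cy_8 = 465; r_8 = 35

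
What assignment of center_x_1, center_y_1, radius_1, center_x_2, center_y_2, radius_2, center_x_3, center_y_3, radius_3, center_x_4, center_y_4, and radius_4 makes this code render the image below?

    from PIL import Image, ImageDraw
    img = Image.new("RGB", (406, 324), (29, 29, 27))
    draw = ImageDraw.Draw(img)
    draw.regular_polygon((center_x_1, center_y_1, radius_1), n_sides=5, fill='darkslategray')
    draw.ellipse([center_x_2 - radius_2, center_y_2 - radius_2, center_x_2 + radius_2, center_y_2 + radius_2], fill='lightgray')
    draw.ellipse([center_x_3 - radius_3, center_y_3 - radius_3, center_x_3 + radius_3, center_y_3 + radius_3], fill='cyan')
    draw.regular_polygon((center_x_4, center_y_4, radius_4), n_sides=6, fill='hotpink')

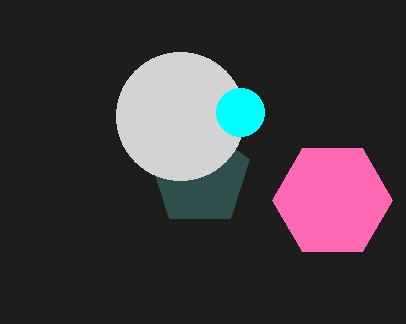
center_x_1 = 200, center_y_1 = 176, radius_1 = 52, center_x_2 = 180, center_y_2 = 116, radius_2 = 64, center_x_3 = 240, center_y_3 = 112, radius_3 = 24, center_x_4 = 332, center_y_4 = 200, radius_4 = 60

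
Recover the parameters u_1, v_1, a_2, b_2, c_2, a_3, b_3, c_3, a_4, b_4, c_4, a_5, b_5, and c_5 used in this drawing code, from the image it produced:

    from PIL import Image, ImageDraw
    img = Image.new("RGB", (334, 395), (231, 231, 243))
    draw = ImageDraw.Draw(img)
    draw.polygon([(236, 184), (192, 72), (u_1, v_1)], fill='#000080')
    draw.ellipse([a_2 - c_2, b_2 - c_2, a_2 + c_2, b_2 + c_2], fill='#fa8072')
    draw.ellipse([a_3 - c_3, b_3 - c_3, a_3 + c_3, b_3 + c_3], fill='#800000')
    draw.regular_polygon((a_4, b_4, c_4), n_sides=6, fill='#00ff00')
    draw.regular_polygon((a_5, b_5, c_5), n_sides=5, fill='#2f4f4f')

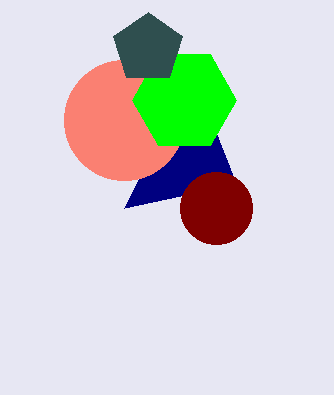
u_1 = 124, v_1 = 208, a_2 = 124, b_2 = 120, c_2 = 60, a_3 = 216, b_3 = 208, c_3 = 36, a_4 = 184, b_4 = 100, c_4 = 52, a_5 = 148, b_5 = 48, c_5 = 36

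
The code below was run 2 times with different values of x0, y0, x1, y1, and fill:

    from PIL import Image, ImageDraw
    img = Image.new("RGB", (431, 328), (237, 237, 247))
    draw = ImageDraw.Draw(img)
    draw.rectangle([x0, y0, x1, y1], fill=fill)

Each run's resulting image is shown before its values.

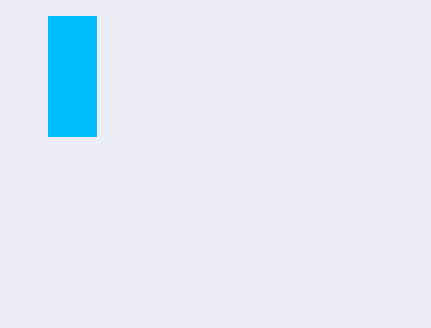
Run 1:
x0 = 48; y0 = 16; x1 = 96; y1 = 136; fill = 'deepskyblue'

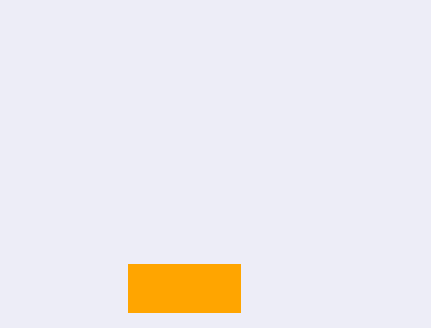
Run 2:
x0 = 128; y0 = 264; x1 = 240; y1 = 312; fill = 'orange'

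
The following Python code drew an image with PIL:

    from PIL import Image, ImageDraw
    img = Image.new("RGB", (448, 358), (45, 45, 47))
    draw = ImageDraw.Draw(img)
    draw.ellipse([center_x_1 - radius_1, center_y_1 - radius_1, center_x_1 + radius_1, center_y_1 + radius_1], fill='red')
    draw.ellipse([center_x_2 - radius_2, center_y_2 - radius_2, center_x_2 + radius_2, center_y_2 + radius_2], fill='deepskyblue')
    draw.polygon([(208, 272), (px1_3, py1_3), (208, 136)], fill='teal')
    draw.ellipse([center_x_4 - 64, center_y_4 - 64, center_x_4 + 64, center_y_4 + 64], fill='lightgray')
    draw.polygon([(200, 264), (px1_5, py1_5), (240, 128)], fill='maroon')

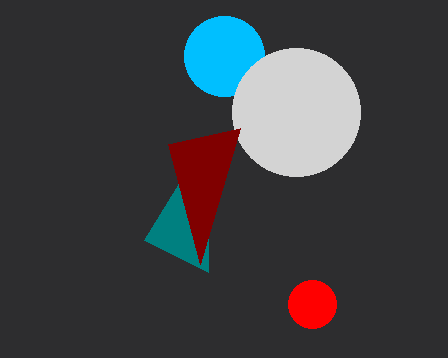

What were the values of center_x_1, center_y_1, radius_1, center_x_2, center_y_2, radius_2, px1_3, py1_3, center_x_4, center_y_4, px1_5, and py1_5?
center_x_1 = 312, center_y_1 = 304, radius_1 = 24, center_x_2 = 224, center_y_2 = 56, radius_2 = 40, px1_3 = 144, py1_3 = 240, center_x_4 = 296, center_y_4 = 112, px1_5 = 168, py1_5 = 144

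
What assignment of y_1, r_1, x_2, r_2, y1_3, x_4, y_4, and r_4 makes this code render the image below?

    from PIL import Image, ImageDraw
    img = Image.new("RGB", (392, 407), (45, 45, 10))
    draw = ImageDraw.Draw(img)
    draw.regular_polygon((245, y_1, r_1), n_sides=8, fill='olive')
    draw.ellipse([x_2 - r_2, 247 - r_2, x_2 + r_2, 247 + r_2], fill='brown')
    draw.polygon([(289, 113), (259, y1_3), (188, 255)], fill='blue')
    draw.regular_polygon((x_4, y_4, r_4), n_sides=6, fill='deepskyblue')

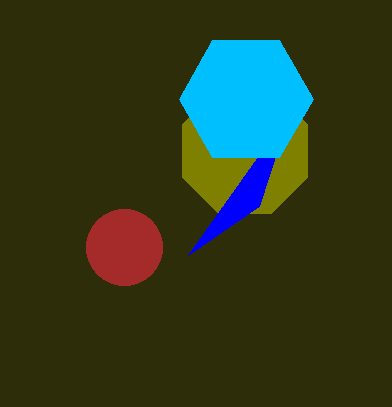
y_1 = 151
r_1 = 68
x_2 = 124
r_2 = 38
y1_3 = 206
x_4 = 246
y_4 = 99
r_4 = 67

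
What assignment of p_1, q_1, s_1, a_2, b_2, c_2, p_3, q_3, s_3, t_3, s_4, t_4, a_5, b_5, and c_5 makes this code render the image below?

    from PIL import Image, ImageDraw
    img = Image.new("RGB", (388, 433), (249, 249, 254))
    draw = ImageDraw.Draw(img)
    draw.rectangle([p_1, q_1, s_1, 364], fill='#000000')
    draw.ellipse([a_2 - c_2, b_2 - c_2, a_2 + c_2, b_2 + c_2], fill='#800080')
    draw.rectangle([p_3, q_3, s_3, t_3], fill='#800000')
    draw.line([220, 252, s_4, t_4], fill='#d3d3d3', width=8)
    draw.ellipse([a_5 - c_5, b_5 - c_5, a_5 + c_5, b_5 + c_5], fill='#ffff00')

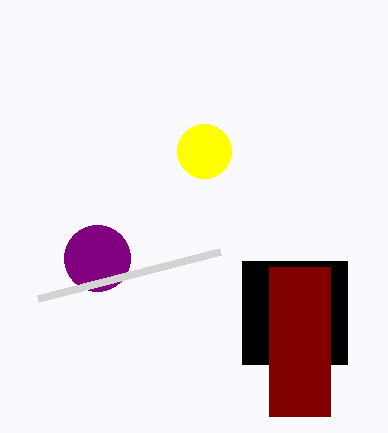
p_1 = 242; q_1 = 261; s_1 = 347; a_2 = 97; b_2 = 258; c_2 = 33; p_3 = 269; q_3 = 267; s_3 = 330; t_3 = 416; s_4 = 38; t_4 = 299; a_5 = 204; b_5 = 151; c_5 = 27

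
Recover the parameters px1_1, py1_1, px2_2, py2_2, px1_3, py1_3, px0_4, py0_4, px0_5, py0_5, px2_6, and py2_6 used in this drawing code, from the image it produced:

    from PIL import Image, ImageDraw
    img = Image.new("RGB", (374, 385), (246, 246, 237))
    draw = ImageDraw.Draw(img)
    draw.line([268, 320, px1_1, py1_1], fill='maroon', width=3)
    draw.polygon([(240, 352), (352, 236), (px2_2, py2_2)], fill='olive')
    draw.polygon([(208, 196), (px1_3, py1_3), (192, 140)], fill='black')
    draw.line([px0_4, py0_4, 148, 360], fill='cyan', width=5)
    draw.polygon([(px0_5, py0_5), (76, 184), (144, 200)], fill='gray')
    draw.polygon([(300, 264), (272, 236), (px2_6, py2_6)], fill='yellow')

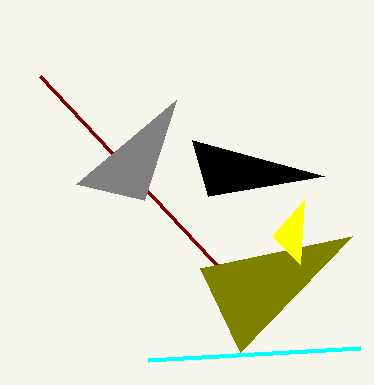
px1_1 = 40
py1_1 = 76
px2_2 = 200
py2_2 = 268
px1_3 = 324
py1_3 = 176
px0_4 = 360
py0_4 = 348
px0_5 = 176
py0_5 = 100
px2_6 = 304
py2_6 = 200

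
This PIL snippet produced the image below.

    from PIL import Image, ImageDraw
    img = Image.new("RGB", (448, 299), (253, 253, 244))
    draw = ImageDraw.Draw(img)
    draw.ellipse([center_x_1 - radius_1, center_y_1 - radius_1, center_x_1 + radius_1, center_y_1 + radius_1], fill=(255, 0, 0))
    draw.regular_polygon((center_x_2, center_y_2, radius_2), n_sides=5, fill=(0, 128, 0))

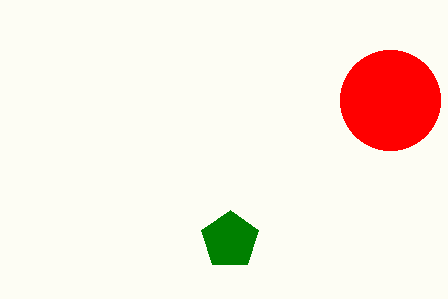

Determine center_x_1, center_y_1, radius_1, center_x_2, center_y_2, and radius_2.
center_x_1 = 390, center_y_1 = 100, radius_1 = 50, center_x_2 = 230, center_y_2 = 240, radius_2 = 30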